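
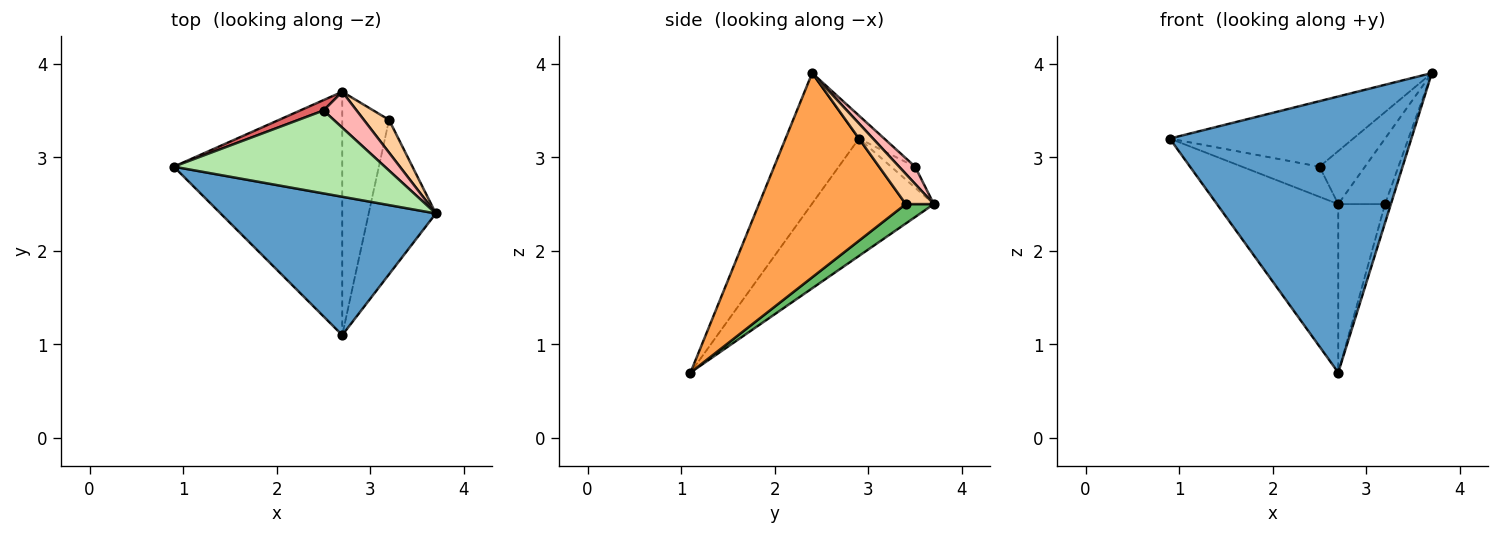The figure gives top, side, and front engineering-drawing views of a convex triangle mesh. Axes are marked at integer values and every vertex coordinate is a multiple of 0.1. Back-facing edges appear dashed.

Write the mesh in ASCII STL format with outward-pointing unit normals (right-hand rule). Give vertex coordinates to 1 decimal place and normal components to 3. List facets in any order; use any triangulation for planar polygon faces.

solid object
 facet normal -0.262 -0.863 0.432
  outer loop
   vertex 2.7 1.1 0.7
   vertex 3.7 2.4 3.9
   vertex 0.9 2.9 3.2
  endloop
 endfacet
 facet normal -0.497 0.494 -0.713
  outer loop
   vertex 2.7 3.7 2.5
   vertex 2.7 1.1 0.7
   vertex 0.9 2.9 3.2
  endloop
 endfacet
 facet normal 0.949 0.038 -0.312
  outer loop
   vertex 3.2 3.4 2.5
   vertex 3.7 2.4 3.9
   vertex 2.7 1.1 0.7
  endloop
 endfacet
 facet normal 0.473 0.788 0.394
  outer loop
   vertex 3.2 3.4 2.5
   vertex 2.7 3.7 2.5
   vertex 3.7 2.4 3.9
  endloop
 endfacet
 facet normal 0.323 0.539 -0.778
  outer loop
   vertex 3.2 3.4 2.5
   vertex 2.7 1.1 0.7
   vertex 2.7 3.7 2.5
  endloop
 endfacet
 facet normal -0.085 0.618 0.782
  outer loop
   vertex 2.5 3.5 2.9
   vertex 0.9 2.9 3.2
   vertex 3.7 2.4 3.9
  endloop
 endfacet
 facet normal -0.282 0.907 0.313
  outer loop
   vertex 2.5 3.5 2.9
   vertex 2.7 3.7 2.5
   vertex 0.9 2.9 3.2
  endloop
 endfacet
 facet normal 0.281 0.795 0.538
  outer loop
   vertex 2.5 3.5 2.9
   vertex 3.7 2.4 3.9
   vertex 2.7 3.7 2.5
  endloop
 endfacet
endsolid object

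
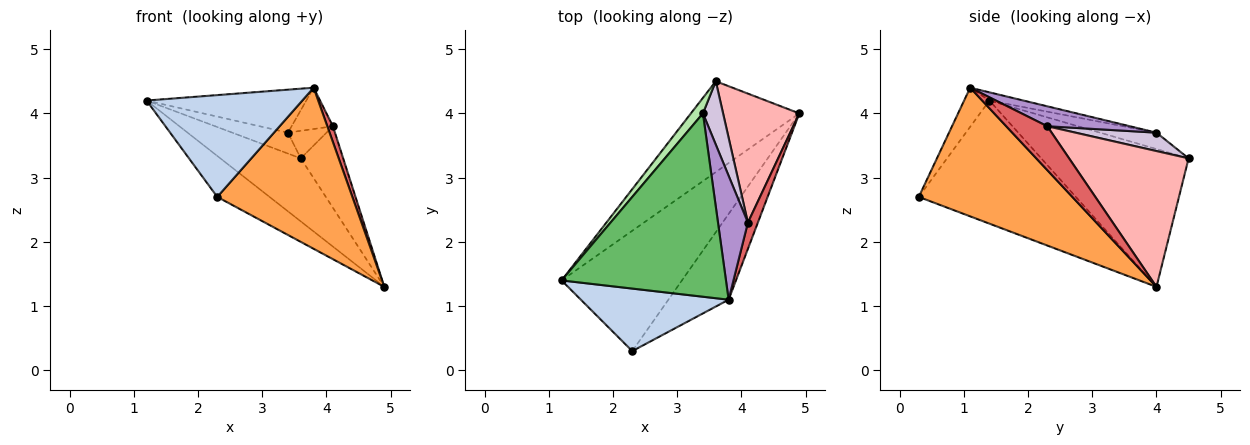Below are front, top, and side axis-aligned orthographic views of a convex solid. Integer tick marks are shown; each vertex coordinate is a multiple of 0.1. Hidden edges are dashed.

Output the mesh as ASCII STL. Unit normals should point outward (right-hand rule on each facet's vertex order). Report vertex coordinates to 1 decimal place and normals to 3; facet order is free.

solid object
 facet normal -0.696 0.232 -0.680
  outer loop
   vertex 2.3 0.3 2.7
   vertex 1.2 1.4 4.2
   vertex 4.9 4.0 1.3
  endloop
 endfacet
 facet normal -0.137 -0.844 0.518
  outer loop
   vertex 2.3 0.3 2.7
   vertex 3.8 1.1 4.4
   vertex 1.2 1.4 4.2
  endloop
 endfacet
 facet normal 0.708 -0.623 -0.332
  outer loop
   vertex 2.3 0.3 2.7
   vertex 4.9 4.0 1.3
   vertex 3.8 1.1 4.4
  endloop
 endfacet
 facet normal -0.722 0.394 -0.568
  outer loop
   vertex 3.6 4.5 3.3
   vertex 4.9 4.0 1.3
   vertex 1.2 1.4 4.2
  endloop
 endfacet
 facet normal -0.048 0.228 0.972
  outer loop
   vertex 3.4 4.0 3.7
   vertex 1.2 1.4 4.2
   vertex 3.8 1.1 4.4
  endloop
 endfacet
 facet normal -0.631 0.623 0.463
  outer loop
   vertex 3.4 4.0 3.7
   vertex 3.6 4.5 3.3
   vertex 1.2 1.4 4.2
  endloop
 endfacet
 facet normal 0.967 -0.132 0.220
  outer loop
   vertex 4.1 2.3 3.8
   vertex 3.8 1.1 4.4
   vertex 4.9 4.0 1.3
  endloop
 endfacet
 facet normal 0.833 0.296 0.468
  outer loop
   vertex 4.1 2.3 3.8
   vertex 4.9 4.0 1.3
   vertex 3.6 4.5 3.3
  endloop
 endfacet
 facet normal 0.535 0.267 0.802
  outer loop
   vertex 4.1 2.3 3.8
   vertex 3.4 4.0 3.7
   vertex 3.8 1.1 4.4
  endloop
 endfacet
 facet normal 0.642 0.306 0.703
  outer loop
   vertex 4.1 2.3 3.8
   vertex 3.6 4.5 3.3
   vertex 3.4 4.0 3.7
  endloop
 endfacet
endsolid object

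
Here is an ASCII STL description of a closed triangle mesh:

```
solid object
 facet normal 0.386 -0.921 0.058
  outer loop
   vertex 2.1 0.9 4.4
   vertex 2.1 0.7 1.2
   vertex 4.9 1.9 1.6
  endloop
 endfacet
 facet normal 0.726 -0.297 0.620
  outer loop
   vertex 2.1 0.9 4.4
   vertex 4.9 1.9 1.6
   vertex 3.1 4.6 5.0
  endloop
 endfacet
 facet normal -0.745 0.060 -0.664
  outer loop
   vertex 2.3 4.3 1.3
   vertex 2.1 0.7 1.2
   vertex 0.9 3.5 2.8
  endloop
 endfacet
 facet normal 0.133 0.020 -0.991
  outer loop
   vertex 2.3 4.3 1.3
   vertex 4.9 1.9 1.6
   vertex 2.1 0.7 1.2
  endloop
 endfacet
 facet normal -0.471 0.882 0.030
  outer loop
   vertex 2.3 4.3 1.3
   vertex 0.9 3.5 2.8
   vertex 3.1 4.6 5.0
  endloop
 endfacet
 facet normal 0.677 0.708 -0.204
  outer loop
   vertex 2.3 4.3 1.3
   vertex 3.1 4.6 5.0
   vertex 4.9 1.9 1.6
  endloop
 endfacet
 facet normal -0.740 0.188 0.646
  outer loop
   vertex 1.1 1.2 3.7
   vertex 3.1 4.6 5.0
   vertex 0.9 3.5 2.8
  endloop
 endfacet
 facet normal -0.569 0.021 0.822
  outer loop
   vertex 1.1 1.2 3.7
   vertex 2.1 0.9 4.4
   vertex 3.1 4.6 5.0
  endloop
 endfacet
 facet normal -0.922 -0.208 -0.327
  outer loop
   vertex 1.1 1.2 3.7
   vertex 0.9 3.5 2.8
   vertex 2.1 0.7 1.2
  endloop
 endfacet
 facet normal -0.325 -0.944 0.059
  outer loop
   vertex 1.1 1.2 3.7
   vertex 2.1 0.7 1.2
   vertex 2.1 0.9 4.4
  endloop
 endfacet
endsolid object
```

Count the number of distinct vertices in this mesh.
7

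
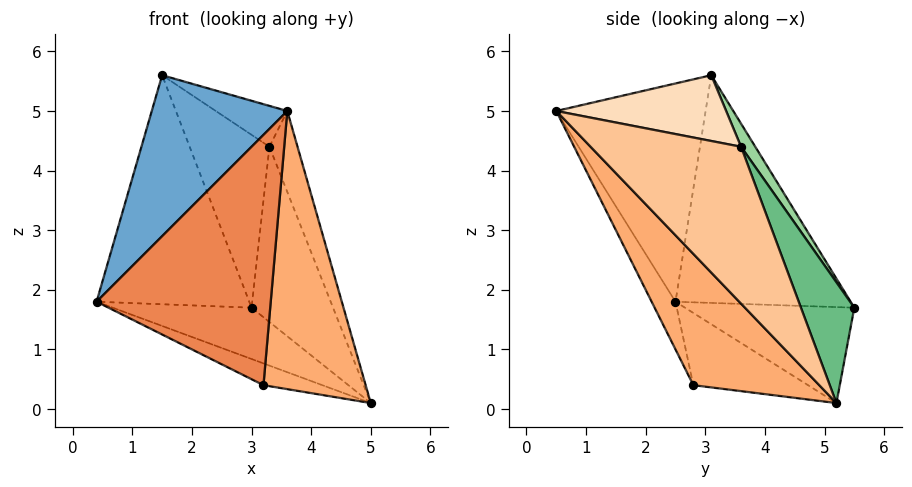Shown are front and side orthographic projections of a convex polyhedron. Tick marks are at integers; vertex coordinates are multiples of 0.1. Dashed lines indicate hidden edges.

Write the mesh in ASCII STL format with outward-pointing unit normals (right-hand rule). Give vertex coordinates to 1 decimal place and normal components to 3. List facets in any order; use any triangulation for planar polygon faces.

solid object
 facet normal -0.705 -0.640 0.305
  outer loop
   vertex 1.5 3.1 5.6
   vertex 0.4 2.5 1.8
   vertex 3.6 0.5 5.0
  endloop
 endfacet
 facet normal -0.524 0.430 -0.735
  outer loop
   vertex 3.0 5.5 1.7
   vertex 5.0 5.2 0.1
   vertex 0.4 2.5 1.8
  endloop
 endfacet
 facet normal -0.749 0.653 0.114
  outer loop
   vertex 3.0 5.5 1.7
   vertex 0.4 2.5 1.8
   vertex 1.5 3.1 5.6
  endloop
 endfacet
 facet normal -0.455 0.234 -0.859
  outer loop
   vertex 3.2 2.8 0.4
   vertex 0.4 2.5 1.8
   vertex 5.0 5.2 0.1
  endloop
 endfacet
 facet normal -0.122 -0.892 -0.435
  outer loop
   vertex 3.2 2.8 0.4
   vertex 3.6 0.5 5.0
   vertex 0.4 2.5 1.8
  endloop
 endfacet
 facet normal 0.725 -0.589 -0.357
  outer loop
   vertex 3.2 2.8 0.4
   vertex 5.0 5.2 0.1
   vertex 3.6 0.5 5.0
  endloop
 endfacet
 facet normal 0.894 0.167 0.416
  outer loop
   vertex 3.3 3.6 4.4
   vertex 3.6 0.5 5.0
   vertex 5.0 5.2 0.1
  endloop
 endfacet
 facet normal 0.501 0.211 0.839
  outer loop
   vertex 3.3 3.6 4.4
   vertex 1.5 3.1 5.6
   vertex 3.6 0.5 5.0
  endloop
 endfacet
 facet normal 0.484 0.740 0.467
  outer loop
   vertex 3.3 3.6 4.4
   vertex 5.0 5.2 0.1
   vertex 3.0 5.5 1.7
  endloop
 endfacet
 facet normal 0.145 0.817 0.559
  outer loop
   vertex 3.3 3.6 4.4
   vertex 3.0 5.5 1.7
   vertex 1.5 3.1 5.6
  endloop
 endfacet
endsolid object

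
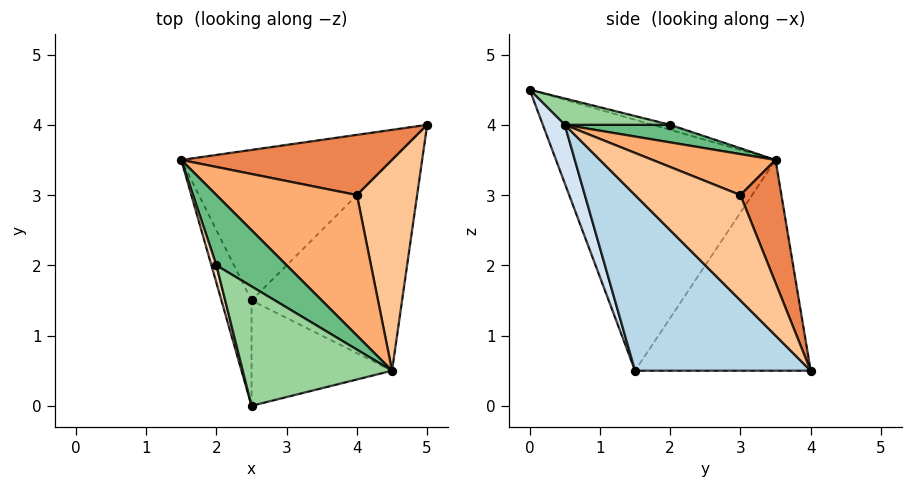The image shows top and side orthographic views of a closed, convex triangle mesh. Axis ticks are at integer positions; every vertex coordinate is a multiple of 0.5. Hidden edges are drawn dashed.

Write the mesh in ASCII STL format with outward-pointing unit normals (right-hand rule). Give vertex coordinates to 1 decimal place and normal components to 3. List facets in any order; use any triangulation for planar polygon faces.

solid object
 facet normal -0.577 0.577 -0.577
  outer loop
   vertex 2.5 1.5 0.5
   vertex 1.5 3.5 3.5
   vertex 5.0 4.0 0.5
  endloop
 endfacet
 facet normal -0.946 -0.303 -0.114
  outer loop
   vertex 2.5 1.5 0.5
   vertex 2.5 0.0 4.5
   vertex 1.5 3.5 3.5
  endloop
 endfacet
 facet normal 0.605 -0.605 -0.518
  outer loop
   vertex 4.5 0.5 4.0
   vertex 2.5 1.5 0.5
   vertex 5.0 4.0 0.5
  endloop
 endfacet
 facet normal 0.145 -0.926 -0.347
  outer loop
   vertex 4.5 0.5 4.0
   vertex 2.5 0.0 4.5
   vertex 2.5 1.5 0.5
  endloop
 endfacet
 facet normal 0.261 0.856 0.447
  outer loop
   vertex 4.0 3.0 3.0
   vertex 5.0 4.0 0.5
   vertex 1.5 3.5 3.5
  endloop
 endfacet
 facet normal 0.256 0.403 0.879
  outer loop
   vertex 4.0 3.0 3.0
   vertex 1.5 3.5 3.5
   vertex 4.5 0.5 4.0
  endloop
 endfacet
 facet normal 0.814 0.349 0.465
  outer loop
   vertex 4.0 3.0 3.0
   vertex 4.5 0.5 4.0
   vertex 5.0 4.0 0.5
  endloop
 endfacet
 facet normal -0.707 0.000 0.707
  outer loop
   vertex 2.0 2.0 4.0
   vertex 1.5 3.5 3.5
   vertex 2.5 0.0 4.5
  endloop
 endfacet
 facet normal 0.225 0.375 0.899
  outer loop
   vertex 2.0 2.0 4.0
   vertex 4.5 0.5 4.0
   vertex 1.5 3.5 3.5
  endloop
 endfacet
 facet normal 0.167 0.278 0.946
  outer loop
   vertex 2.0 2.0 4.0
   vertex 2.5 0.0 4.5
   vertex 4.5 0.5 4.0
  endloop
 endfacet
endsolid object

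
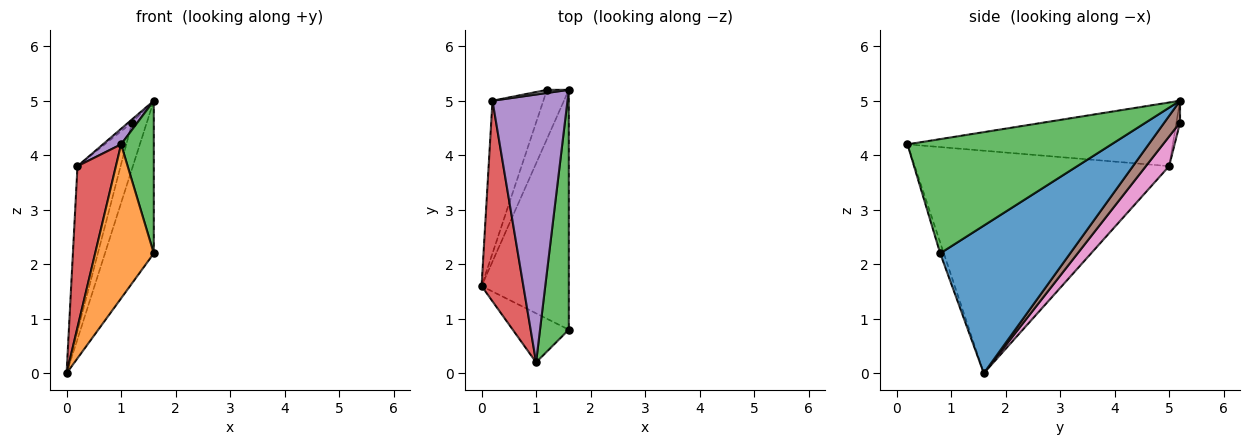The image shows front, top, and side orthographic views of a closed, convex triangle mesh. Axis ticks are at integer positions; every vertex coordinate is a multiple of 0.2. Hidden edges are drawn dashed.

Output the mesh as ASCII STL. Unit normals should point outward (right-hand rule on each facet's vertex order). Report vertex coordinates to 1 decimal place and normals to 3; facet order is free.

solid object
 facet normal 0.819 0.308 -0.484
  outer loop
   vertex 1.6 5.2 5.0
   vertex 1.6 0.8 2.2
   vertex 0.0 1.6 0.0
  endloop
 endfacet
 facet normal -0.059 -0.951 -0.303
  outer loop
   vertex 1.0 0.2 4.2
   vertex 0.0 1.6 0.0
   vertex 1.6 0.8 2.2
  endloop
 endfacet
 facet normal 0.958 -0.154 0.241
  outer loop
   vertex 1.0 0.2 4.2
   vertex 1.6 0.8 2.2
   vertex 1.6 5.2 5.0
  endloop
 endfacet
 facet normal -0.972 -0.147 0.183
  outer loop
   vertex 0.2 5.0 3.8
   vertex 0.0 1.6 0.0
   vertex 1.0 0.2 4.2
  endloop
 endfacet
 facet normal -0.646 -0.044 0.762
  outer loop
   vertex 0.2 5.0 3.8
   vertex 1.0 0.2 4.2
   vertex 1.6 5.2 5.0
  endloop
 endfacet
 facet normal 0.588 0.555 -0.588
  outer loop
   vertex 1.2 5.2 4.6
   vertex 1.6 5.2 5.0
   vertex 0.0 1.6 0.0
  endloop
 endfacet
 facet normal 0.368 0.683 -0.631
  outer loop
   vertex 1.2 5.2 4.6
   vertex 0.0 1.6 0.0
   vertex 0.2 5.0 3.8
  endloop
 endfacet
 facet normal -0.577 0.577 0.577
  outer loop
   vertex 1.2 5.2 4.6
   vertex 0.2 5.0 3.8
   vertex 1.6 5.2 5.0
  endloop
 endfacet
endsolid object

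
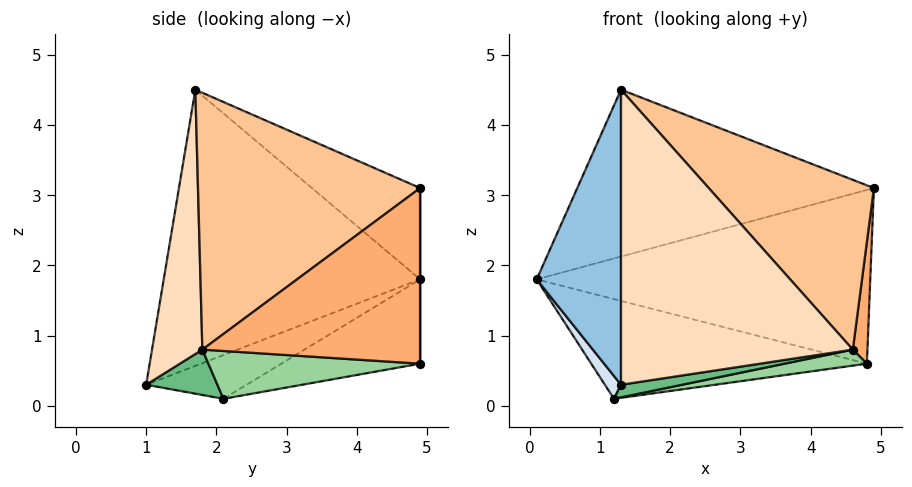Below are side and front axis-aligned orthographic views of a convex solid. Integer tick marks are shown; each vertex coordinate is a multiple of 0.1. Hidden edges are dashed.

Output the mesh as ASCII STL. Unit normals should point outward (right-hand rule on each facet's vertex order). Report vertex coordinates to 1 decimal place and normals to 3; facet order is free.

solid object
 facet normal -0.213 0.582 0.785
  outer loop
   vertex 1.3 1.7 4.5
   vertex 4.9 4.9 3.1
   vertex 0.1 4.9 1.8
  endloop
 endfacet
 facet normal -0.949 -0.312 0.052
  outer loop
   vertex 1.3 1.7 4.5
   vertex 0.1 4.9 1.8
   vertex 1.3 1.0 0.3
  endloop
 endfacet
 facet normal 0.000 1.000 0.000
  outer loop
   vertex 4.8 4.9 0.6
   vertex 0.1 4.9 1.8
   vertex 4.9 4.9 3.1
  endloop
 endfacet
 facet normal -0.924 -0.148 -0.353
  outer loop
   vertex 1.2 2.1 0.1
   vertex 1.3 1.0 0.3
   vertex 0.1 4.9 1.8
  endloop
 endfacet
 facet normal -0.222 0.441 -0.870
  outer loop
   vertex 1.2 2.1 0.1
   vertex 0.1 4.9 1.8
   vertex 4.8 4.9 0.6
  endloop
 endfacet
 facet normal 0.997 -0.067 -0.040
  outer loop
   vertex 4.6 1.8 0.8
   vertex 4.8 4.9 0.6
   vertex 4.9 4.9 3.1
  endloop
 endfacet
 facet normal 0.658 -0.489 0.573
  outer loop
   vertex 4.6 1.8 0.8
   vertex 4.9 4.9 3.1
   vertex 1.3 1.7 4.5
  endloop
 endfacet
 facet normal 0.209 -0.965 0.161
  outer loop
   vertex 4.6 1.8 0.8
   vertex 1.3 1.7 4.5
   vertex 1.3 1.0 0.3
  endloop
 endfacet
 facet normal 0.186 -0.159 -0.970
  outer loop
   vertex 4.6 1.8 0.8
   vertex 1.3 1.0 0.3
   vertex 1.2 2.1 0.1
  endloop
 endfacet
 facet normal 0.195 -0.076 -0.978
  outer loop
   vertex 4.6 1.8 0.8
   vertex 1.2 2.1 0.1
   vertex 4.8 4.9 0.6
  endloop
 endfacet
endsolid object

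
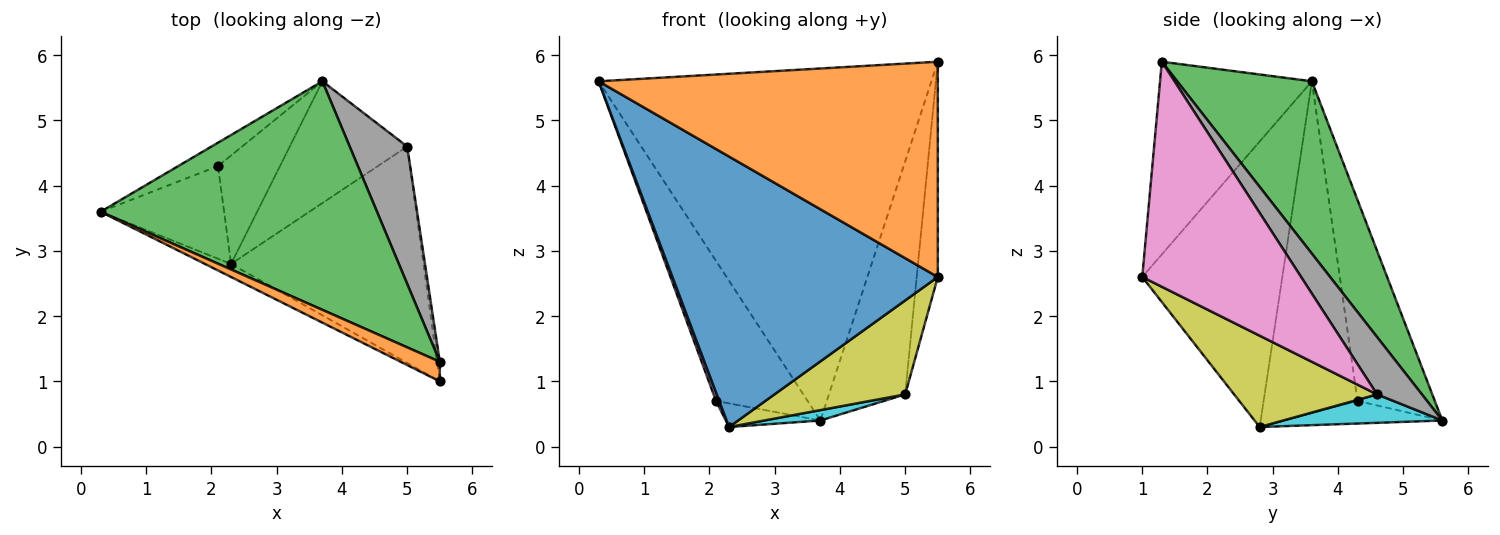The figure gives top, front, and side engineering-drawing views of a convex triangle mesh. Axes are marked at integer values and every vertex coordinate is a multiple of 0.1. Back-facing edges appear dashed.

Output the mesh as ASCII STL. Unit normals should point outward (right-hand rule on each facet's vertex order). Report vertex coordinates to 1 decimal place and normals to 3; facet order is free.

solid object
 facet normal -0.466 -0.884 -0.043
  outer loop
   vertex 2.3 2.8 0.3
   vertex 5.5 1.0 2.6
   vertex 0.3 3.6 5.6
  endloop
 endfacet
 facet normal -0.407 -0.910 0.083
  outer loop
   vertex 5.5 1.3 5.9
   vertex 0.3 3.6 5.6
   vertex 5.5 1.0 2.6
  endloop
 endfacet
 facet normal 0.322 0.794 0.516
  outer loop
   vertex 5.5 1.3 5.9
   vertex 3.7 5.6 0.4
   vertex 0.3 3.6 5.6
  endloop
 endfacet
 facet normal -0.640 0.758 -0.127
  outer loop
   vertex 2.1 4.3 0.7
   vertex 0.3 3.6 5.6
   vertex 3.7 5.6 0.4
  endloop
 endfacet
 facet normal -0.937 -0.032 -0.349
  outer loop
   vertex 2.1 4.3 0.7
   vertex 2.3 2.8 0.3
   vertex 0.3 3.6 5.6
  endloop
 endfacet
 facet normal -0.336 0.201 -0.920
  outer loop
   vertex 2.1 4.3 0.7
   vertex 3.7 5.6 0.4
   vertex 2.3 2.8 0.3
  endloop
 endfacet
 facet normal 0.991 0.132 -0.012
  outer loop
   vertex 5.0 4.6 0.8
   vertex 5.5 1.3 5.9
   vertex 5.5 1.0 2.6
  endloop
 endfacet
 facet normal 0.452 0.769 0.453
  outer loop
   vertex 5.0 4.6 0.8
   vertex 3.7 5.6 0.4
   vertex 5.5 1.3 5.9
  endloop
 endfacet
 facet normal 0.399 -0.365 -0.841
  outer loop
   vertex 5.0 4.6 0.8
   vertex 5.5 1.0 2.6
   vertex 2.3 2.8 0.3
  endloop
 endfacet
 facet normal 0.234 -0.083 -0.969
  outer loop
   vertex 5.0 4.6 0.8
   vertex 2.3 2.8 0.3
   vertex 3.7 5.6 0.4
  endloop
 endfacet
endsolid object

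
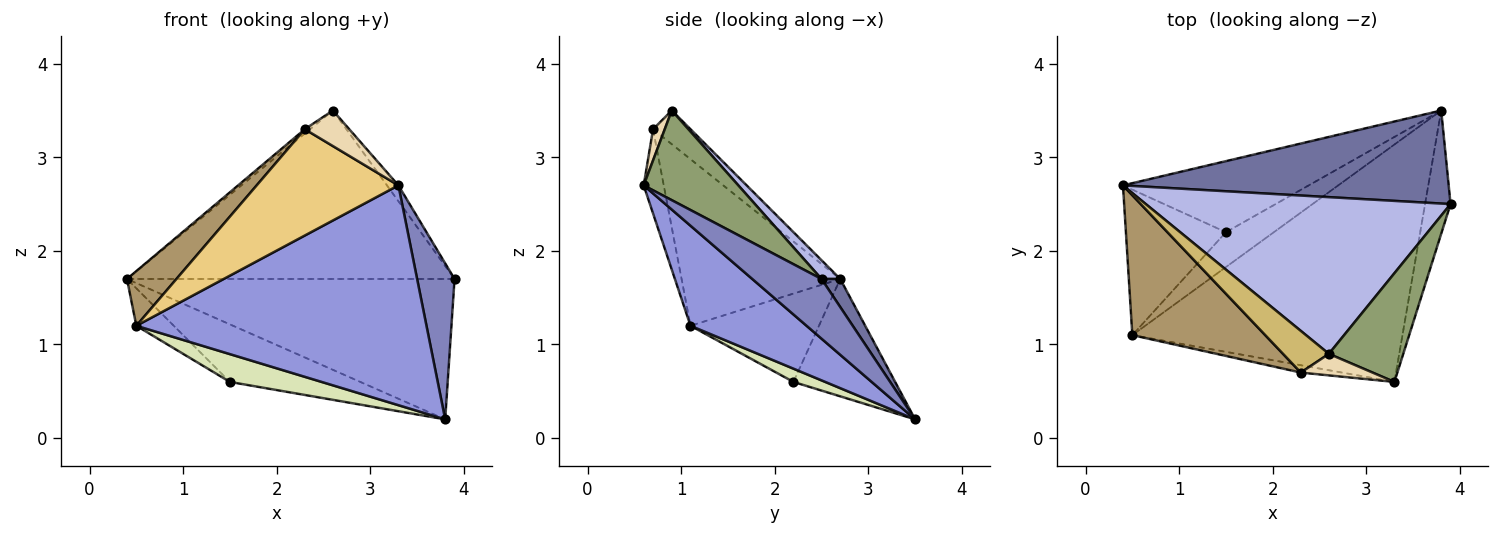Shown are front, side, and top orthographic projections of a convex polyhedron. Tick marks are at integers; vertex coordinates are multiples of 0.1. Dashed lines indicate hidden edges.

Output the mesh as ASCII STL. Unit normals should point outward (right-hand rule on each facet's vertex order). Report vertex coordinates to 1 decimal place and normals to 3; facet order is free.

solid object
 facet normal 0.048 0.833 0.552
  outer loop
   vertex 3.8 3.5 0.2
   vertex 0.4 2.7 1.7
   vertex 3.9 2.5 1.7
  endloop
 endfacet
 facet normal 0.824 -0.445 -0.352
  outer loop
   vertex 3.8 3.5 0.2
   vertex 3.9 2.5 1.7
   vertex 3.3 0.6 2.7
  endloop
 endfacet
 facet normal 0.262 -0.656 -0.708
  outer loop
   vertex 0.5 1.1 1.2
   vertex 3.8 3.5 0.2
   vertex 3.3 0.6 2.7
  endloop
 endfacet
 facet normal 0.042 0.732 0.680
  outer loop
   vertex 2.6 0.9 3.5
   vertex 3.9 2.5 1.7
   vertex 0.4 2.7 1.7
  endloop
 endfacet
 facet normal 0.766 0.093 0.636
  outer loop
   vertex 2.6 0.9 3.5
   vertex 3.3 0.6 2.7
   vertex 3.9 2.5 1.7
  endloop
 endfacet
 facet normal -0.441 0.565 -0.698
  outer loop
   vertex 1.5 2.2 0.6
   vertex 0.4 2.7 1.7
   vertex 3.8 3.5 0.2
  endloop
 endfacet
 facet normal -0.650 0.189 -0.736
  outer loop
   vertex 1.5 2.2 0.6
   vertex 0.5 1.1 1.2
   vertex 0.4 2.7 1.7
  endloop
 endfacet
 facet normal 0.211 -0.609 -0.764
  outer loop
   vertex 1.5 2.2 0.6
   vertex 3.8 3.5 0.2
   vertex 0.5 1.1 1.2
  endloop
 endfacet
 facet normal -0.759 -0.237 0.606
  outer loop
   vertex 2.3 0.7 3.3
   vertex 0.4 2.7 1.7
   vertex 0.5 1.1 1.2
  endloop
 endfacet
 facet normal -0.590 0.082 0.803
  outer loop
   vertex 2.3 0.7 3.3
   vertex 2.6 0.9 3.5
   vertex 0.4 2.7 1.7
  endloop
 endfacet
 facet normal -0.140 -0.988 -0.068
  outer loop
   vertex 2.3 0.7 3.3
   vertex 0.5 1.1 1.2
   vertex 3.3 0.6 2.7
  endloop
 endfacet
 facet normal 0.220 -0.835 0.505
  outer loop
   vertex 2.3 0.7 3.3
   vertex 3.3 0.6 2.7
   vertex 2.6 0.9 3.5
  endloop
 endfacet
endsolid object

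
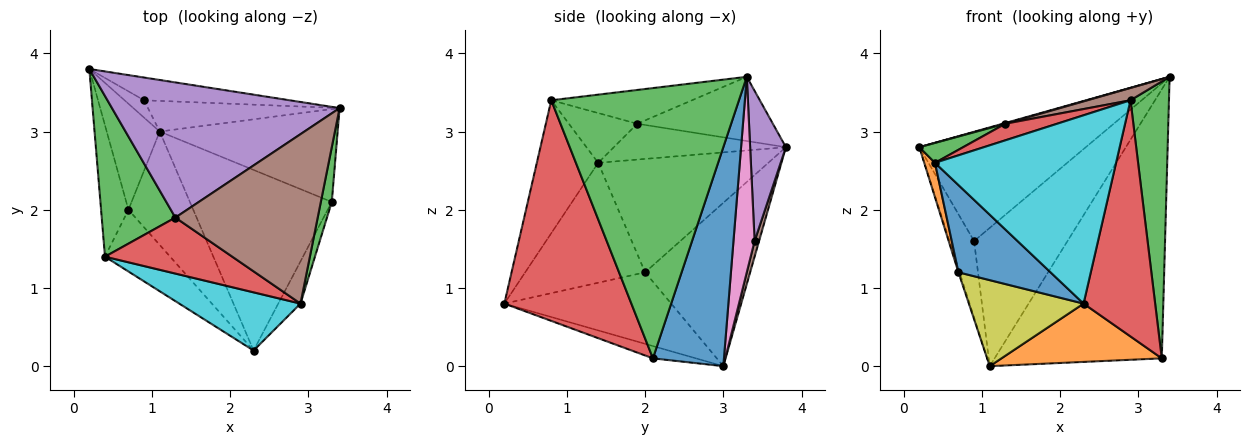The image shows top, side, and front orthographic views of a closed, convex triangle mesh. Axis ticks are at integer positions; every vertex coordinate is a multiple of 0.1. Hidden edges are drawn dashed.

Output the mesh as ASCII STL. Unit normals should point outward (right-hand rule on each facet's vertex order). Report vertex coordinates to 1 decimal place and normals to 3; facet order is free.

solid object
 facet normal 0.373 0.877 -0.303
  outer loop
   vertex 3.3 2.1 0.1
   vertex 1.1 3.0 0.0
   vertex 3.4 3.3 3.7
  endloop
 endfacet
 facet normal -0.082 -0.306 -0.948
  outer loop
   vertex 3.3 2.1 0.1
   vertex 2.3 0.2 0.8
   vertex 1.1 3.0 0.0
  endloop
 endfacet
 facet normal 0.979 -0.201 0.040
  outer loop
   vertex 2.9 0.8 3.4
   vertex 3.3 2.1 0.1
   vertex 3.4 3.3 3.7
  endloop
 endfacet
 facet normal 0.868 -0.489 -0.087
  outer loop
   vertex 2.9 0.8 3.4
   vertex 2.3 0.2 0.8
   vertex 3.3 2.1 0.1
  endloop
 endfacet
 facet normal 0.206 0.958 -0.199
  outer loop
   vertex 0.9 3.4 1.6
   vertex 0.2 3.8 2.8
   vertex 3.4 3.3 3.7
  endloop
 endfacet
 facet normal 0.175 0.960 -0.218
  outer loop
   vertex 0.9 3.4 1.6
   vertex 1.1 3.0 0.0
   vertex 0.2 3.8 2.8
  endloop
 endfacet
 facet normal 0.216 0.953 -0.211
  outer loop
   vertex 0.9 3.4 1.6
   vertex 3.4 3.3 3.7
   vertex 1.1 3.0 0.0
  endloop
 endfacet
 facet normal -0.951 0.010 -0.309
  outer loop
   vertex 0.7 2.0 1.2
   vertex 0.2 3.8 2.8
   vertex 1.1 3.0 0.0
  endloop
 endfacet
 facet normal -0.660 -0.454 -0.598
  outer loop
   vertex 0.7 2.0 1.2
   vertex 1.1 3.0 0.0
   vertex 2.3 0.2 0.8
  endloop
 endfacet
 facet normal -0.308 -0.909 0.281
  outer loop
   vertex 0.4 1.4 2.6
   vertex 2.3 0.2 0.8
   vertex 2.9 0.8 3.4
  endloop
 endfacet
 facet normal -0.728 -0.559 -0.396
  outer loop
   vertex 0.4 1.4 2.6
   vertex 0.7 2.0 1.2
   vertex 2.3 0.2 0.8
  endloop
 endfacet
 facet normal -0.970 -0.061 -0.234
  outer loop
   vertex 0.4 1.4 2.6
   vertex 0.2 3.8 2.8
   vertex 0.7 2.0 1.2
  endloop
 endfacet
 facet normal -0.435 -0.111 0.894
  outer loop
   vertex 1.3 1.9 3.1
   vertex 0.2 3.8 2.8
   vertex 0.4 1.4 2.6
  endloop
 endfacet
 facet normal -0.351 -0.266 0.898
  outer loop
   vertex 1.3 1.9 3.1
   vertex 0.4 1.4 2.6
   vertex 2.9 0.8 3.4
  endloop
 endfacet
 facet normal -0.271 -0.005 0.962
  outer loop
   vertex 1.3 1.9 3.1
   vertex 3.4 3.3 3.7
   vertex 0.2 3.8 2.8
  endloop
 endfacet
 facet normal -0.230 -0.070 0.971
  outer loop
   vertex 1.3 1.9 3.1
   vertex 2.9 0.8 3.4
   vertex 3.4 3.3 3.7
  endloop
 endfacet
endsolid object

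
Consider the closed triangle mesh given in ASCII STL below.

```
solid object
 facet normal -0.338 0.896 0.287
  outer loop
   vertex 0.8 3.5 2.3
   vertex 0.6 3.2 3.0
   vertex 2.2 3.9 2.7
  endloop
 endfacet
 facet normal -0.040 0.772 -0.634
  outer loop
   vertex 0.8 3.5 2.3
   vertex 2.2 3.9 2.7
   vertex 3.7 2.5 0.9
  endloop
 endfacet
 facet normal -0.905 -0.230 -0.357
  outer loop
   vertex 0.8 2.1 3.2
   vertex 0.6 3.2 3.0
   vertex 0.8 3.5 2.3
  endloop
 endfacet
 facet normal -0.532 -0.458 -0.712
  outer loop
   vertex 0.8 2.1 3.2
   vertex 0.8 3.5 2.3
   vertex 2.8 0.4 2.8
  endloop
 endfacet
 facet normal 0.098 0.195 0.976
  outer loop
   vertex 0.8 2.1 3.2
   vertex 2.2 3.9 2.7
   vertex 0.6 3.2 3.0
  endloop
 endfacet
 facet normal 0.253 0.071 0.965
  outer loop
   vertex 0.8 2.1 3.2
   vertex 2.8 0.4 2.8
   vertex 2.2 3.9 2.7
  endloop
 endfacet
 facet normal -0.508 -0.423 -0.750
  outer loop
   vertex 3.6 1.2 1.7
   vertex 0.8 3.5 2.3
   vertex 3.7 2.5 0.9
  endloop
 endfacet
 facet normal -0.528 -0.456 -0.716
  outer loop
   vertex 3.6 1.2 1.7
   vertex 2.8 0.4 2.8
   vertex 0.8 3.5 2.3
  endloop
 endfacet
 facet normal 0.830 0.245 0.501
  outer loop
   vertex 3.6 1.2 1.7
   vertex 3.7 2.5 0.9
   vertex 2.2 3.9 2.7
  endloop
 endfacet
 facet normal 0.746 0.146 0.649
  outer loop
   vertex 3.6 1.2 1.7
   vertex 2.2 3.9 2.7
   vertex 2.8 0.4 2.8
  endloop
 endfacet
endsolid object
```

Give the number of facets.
10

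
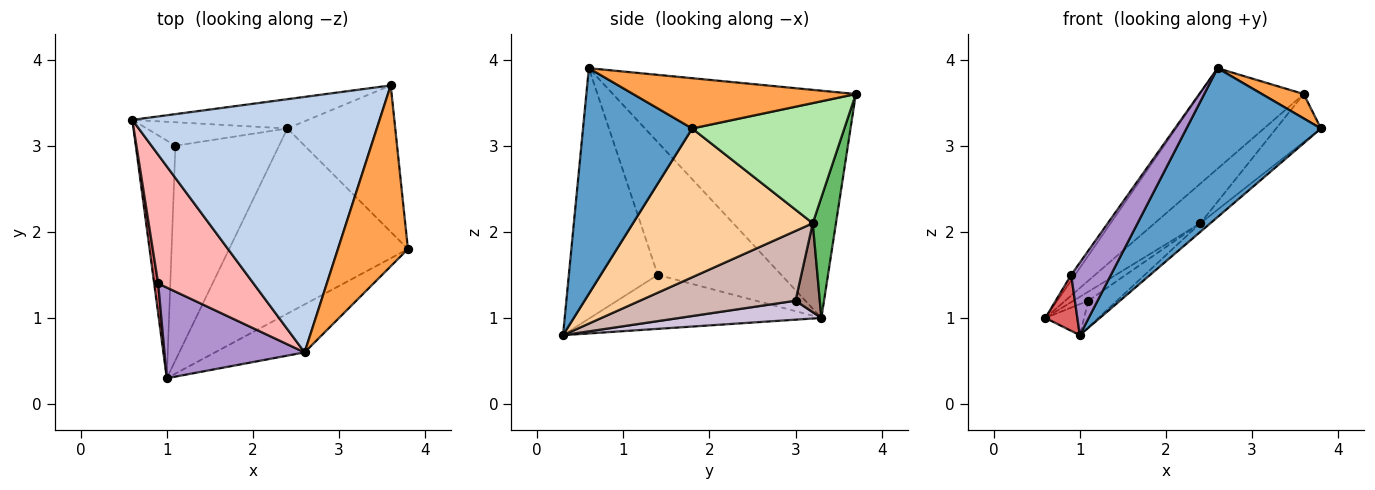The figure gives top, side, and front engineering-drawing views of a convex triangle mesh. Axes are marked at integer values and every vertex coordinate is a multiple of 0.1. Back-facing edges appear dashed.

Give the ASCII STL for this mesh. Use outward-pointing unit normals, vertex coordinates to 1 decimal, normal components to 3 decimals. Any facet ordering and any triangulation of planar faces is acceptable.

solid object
 facet normal 0.611 -0.753 -0.243
  outer loop
   vertex 2.6 0.6 3.9
   vertex 1.0 0.3 0.8
   vertex 3.8 1.8 3.2
  endloop
 endfacet
 facet normal -0.650 0.278 0.707
  outer loop
   vertex 3.6 3.7 3.6
   vertex 0.6 3.3 1.0
   vertex 2.6 0.6 3.9
  endloop
 endfacet
 facet normal 0.580 -0.109 0.807
  outer loop
   vertex 3.6 3.7 3.6
   vertex 2.6 0.6 3.9
   vertex 3.8 1.8 3.2
  endloop
 endfacet
 facet normal 0.639 0.036 -0.768
  outer loop
   vertex 2.4 3.2 2.1
   vertex 3.8 1.8 3.2
   vertex 1.0 0.3 0.8
  endloop
 endfacet
 facet normal 0.378 0.745 -0.550
  outer loop
   vertex 2.4 3.2 2.1
   vertex 0.6 3.3 1.0
   vertex 3.6 3.7 3.6
  endloop
 endfacet
 facet normal 0.727 0.214 -0.653
  outer loop
   vertex 2.4 3.2 2.1
   vertex 3.6 3.7 3.6
   vertex 3.8 1.8 3.2
  endloop
 endfacet
 facet normal -0.988 -0.137 0.074
  outer loop
   vertex 0.9 1.4 1.5
   vertex 0.6 3.3 1.0
   vertex 1.0 0.3 0.8
  endloop
 endfacet
 facet normal -0.812 0.025 0.583
  outer loop
   vertex 0.9 1.4 1.5
   vertex 2.6 0.6 3.9
   vertex 0.6 3.3 1.0
  endloop
 endfacet
 facet normal -0.813 -0.363 0.455
  outer loop
   vertex 0.9 1.4 1.5
   vertex 1.0 0.3 0.8
   vertex 2.6 0.6 3.9
  endloop
 endfacet
 facet normal 0.428 0.117 -0.896
  outer loop
   vertex 1.1 3.0 1.2
   vertex 1.0 0.3 0.8
   vertex 0.6 3.3 1.0
  endloop
 endfacet
 facet normal 0.508 0.311 -0.803
  outer loop
   vertex 1.1 3.0 1.2
   vertex 0.6 3.3 1.0
   vertex 2.4 3.2 2.1
  endloop
 endfacet
 facet normal 0.556 0.102 -0.825
  outer loop
   vertex 1.1 3.0 1.2
   vertex 2.4 3.2 2.1
   vertex 1.0 0.3 0.8
  endloop
 endfacet
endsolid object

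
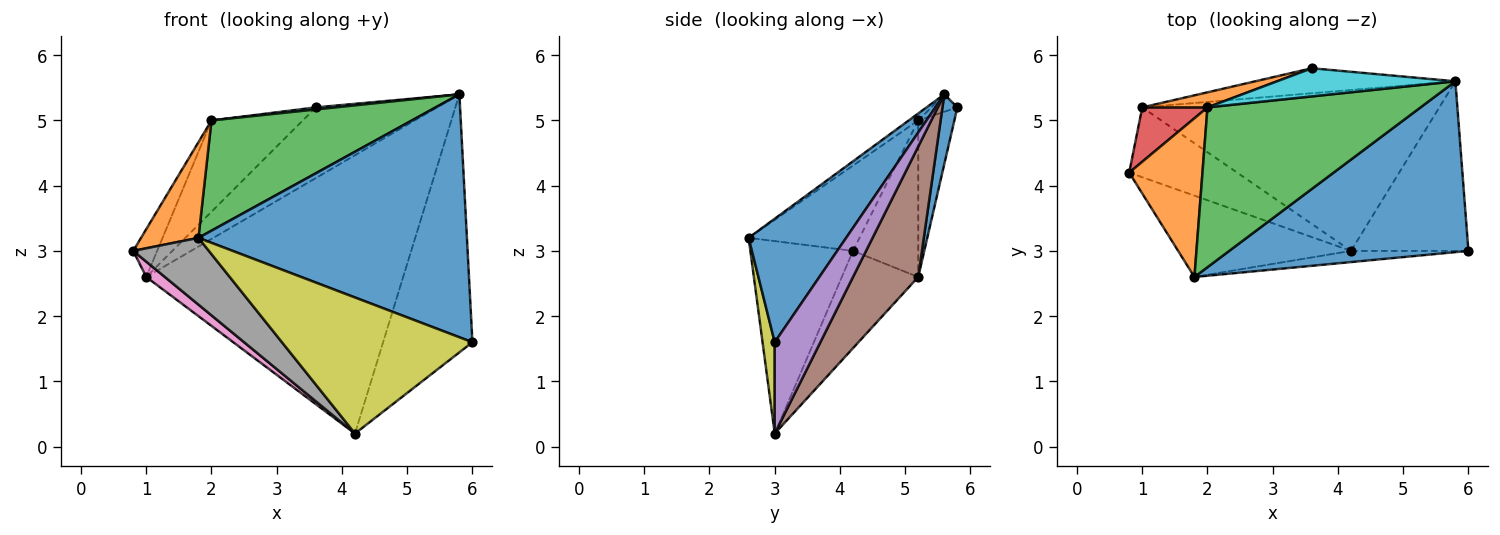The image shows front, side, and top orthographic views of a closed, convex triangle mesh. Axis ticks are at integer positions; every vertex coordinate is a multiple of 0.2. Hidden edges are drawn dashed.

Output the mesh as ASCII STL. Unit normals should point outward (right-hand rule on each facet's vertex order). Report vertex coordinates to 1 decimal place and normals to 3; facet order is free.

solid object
 facet normal 0.285 -0.784 0.551
  outer loop
   vertex 1.8 2.6 3.2
   vertex 6.0 3.0 1.6
   vertex 5.8 5.6 5.4
  endloop
 endfacet
 facet normal -0.706 -0.366 0.606
  outer loop
   vertex 2.0 5.2 5.0
   vertex 0.8 4.2 3.0
   vertex 1.8 2.6 3.2
  endloop
 endfacet
 facet normal -0.027 -0.568 0.823
  outer loop
   vertex 2.0 5.2 5.0
   vertex 1.8 2.6 3.2
   vertex 5.8 5.6 5.4
  endloop
 endfacet
 facet normal -0.874 0.321 0.364
  outer loop
   vertex 1.0 5.2 2.6
   vertex 0.8 4.2 3.0
   vertex 2.0 5.2 5.0
  endloop
 endfacet
 facet normal 0.393 0.768 -0.505
  outer loop
   vertex 4.2 3.0 0.2
   vertex 5.8 5.6 5.4
   vertex 6.0 3.0 1.6
  endloop
 endfacet
 facet normal 0.215 0.846 -0.489
  outer loop
   vertex 4.2 3.0 0.2
   vertex 1.0 5.2 2.6
   vertex 5.8 5.6 5.4
  endloop
 endfacet
 facet normal -0.661 -0.161 -0.733
  outer loop
   vertex 4.2 3.0 0.2
   vertex 0.8 4.2 3.0
   vertex 1.0 5.2 2.6
  endloop
 endfacet
 facet normal -0.652 -0.481 -0.586
  outer loop
   vertex 4.2 3.0 0.2
   vertex 1.8 2.6 3.2
   vertex 0.8 4.2 3.0
  endloop
 endfacet
 facet normal 0.064 -0.995 -0.082
  outer loop
   vertex 4.2 3.0 0.2
   vertex 6.0 3.0 1.6
   vertex 1.8 2.6 3.2
  endloop
 endfacet
 facet normal -0.097 -0.073 0.993
  outer loop
   vertex 3.6 5.8 5.2
   vertex 2.0 5.2 5.0
   vertex 5.8 5.6 5.4
  endloop
 endfacet
 facet normal 0.115 0.936 -0.331
  outer loop
   vertex 3.6 5.8 5.2
   vertex 5.8 5.6 5.4
   vertex 1.0 5.2 2.6
  endloop
 endfacet
 facet normal -0.364 0.919 0.152
  outer loop
   vertex 3.6 5.8 5.2
   vertex 1.0 5.2 2.6
   vertex 2.0 5.2 5.0
  endloop
 endfacet
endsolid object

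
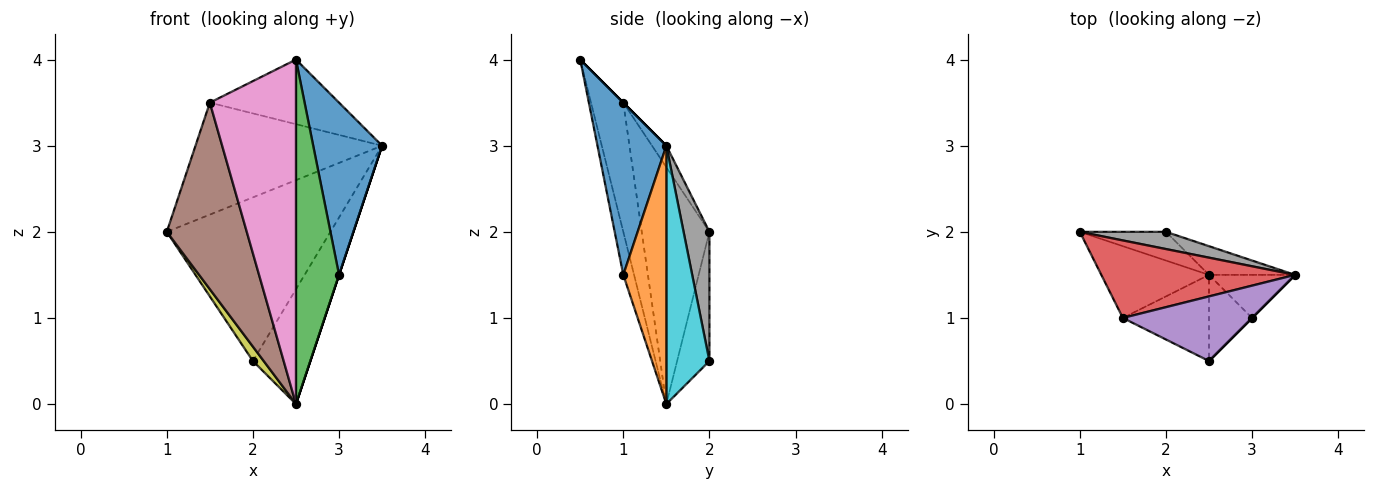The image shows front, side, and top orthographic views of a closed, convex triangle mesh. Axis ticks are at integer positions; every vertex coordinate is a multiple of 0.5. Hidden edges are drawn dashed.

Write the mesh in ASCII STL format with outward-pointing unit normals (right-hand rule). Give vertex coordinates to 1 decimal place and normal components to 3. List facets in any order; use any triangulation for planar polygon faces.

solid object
 facet normal 0.707 -0.707 0.000
  outer loop
   vertex 3.0 1.0 1.5
   vertex 3.5 1.5 3.0
   vertex 2.5 0.5 4.0
  endloop
 endfacet
 facet normal 0.949 0.000 -0.316
  outer loop
   vertex 3.0 1.0 1.5
   vertex 2.5 1.5 0.0
   vertex 3.5 1.5 3.0
  endloop
 endfacet
 facet normal -0.236 -0.943 -0.236
  outer loop
   vertex 3.0 1.0 1.5
   vertex 2.5 0.5 4.0
   vertex 2.5 1.5 0.0
  endloop
 endfacet
 facet normal -0.063 0.821 0.568
  outer loop
   vertex 1.5 1.0 3.5
   vertex 3.5 1.5 3.0
   vertex 1.0 2.0 2.0
  endloop
 endfacet
 facet normal 0.000 0.707 0.707
  outer loop
   vertex 1.5 1.0 3.5
   vertex 2.5 0.5 4.0
   vertex 3.5 1.5 3.0
  endloop
 endfacet
 facet normal -0.620 -0.732 -0.282
  outer loop
   vertex 1.5 1.0 3.5
   vertex 1.0 2.0 2.0
   vertex 2.5 1.5 0.0
  endloop
 endfacet
 facet normal -0.342 -0.912 -0.228
  outer loop
   vertex 1.5 1.0 3.5
   vertex 2.5 1.5 0.0
   vertex 2.5 0.5 4.0
  endloop
 endfacet
 facet normal 0.155 0.982 0.103
  outer loop
   vertex 2.0 2.0 0.5
   vertex 1.0 2.0 2.0
   vertex 3.5 1.5 3.0
  endloop
 endfacet
 facet normal -0.802 -0.267 -0.535
  outer loop
   vertex 2.0 2.0 0.5
   vertex 2.5 1.5 0.0
   vertex 1.0 2.0 2.0
  endloop
 endfacet
 facet normal 0.588 0.784 -0.196
  outer loop
   vertex 2.0 2.0 0.5
   vertex 3.5 1.5 3.0
   vertex 2.5 1.5 0.0
  endloop
 endfacet
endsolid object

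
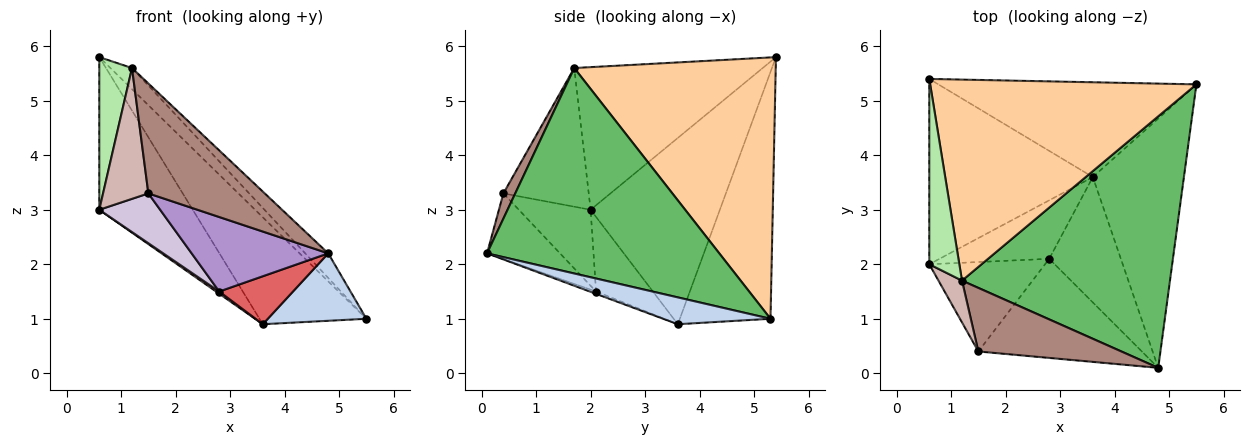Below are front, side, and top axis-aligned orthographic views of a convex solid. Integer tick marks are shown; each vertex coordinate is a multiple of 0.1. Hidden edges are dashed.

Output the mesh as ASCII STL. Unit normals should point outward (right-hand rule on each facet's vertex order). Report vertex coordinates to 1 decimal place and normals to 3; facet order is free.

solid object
 facet normal -0.536 0.632 -0.560
  outer loop
   vertex 3.6 3.6 0.9
   vertex 0.6 5.4 5.8
   vertex 5.5 5.3 1.0
  endloop
 endfacet
 facet normal 0.274 -0.251 -0.929
  outer loop
   vertex 3.6 3.6 0.9
   vertex 5.5 5.3 1.0
   vertex 4.8 0.1 2.2
  endloop
 endfacet
 facet normal -0.660 0.477 -0.580
  outer loop
   vertex 0.6 2.0 3.0
   vertex 0.6 5.4 5.8
   vertex 3.6 3.6 0.9
  endloop
 endfacet
 facet normal 0.699 0.075 0.712
  outer loop
   vertex 1.2 1.7 5.6
   vertex 5.5 5.3 1.0
   vertex 0.6 5.4 5.8
  endloop
 endfacet
 facet normal 0.701 0.069 0.710
  outer loop
   vertex 1.2 1.7 5.6
   vertex 4.8 0.1 2.2
   vertex 5.5 5.3 1.0
  endloop
 endfacet
 facet normal -0.965 -0.167 0.203
  outer loop
   vertex 1.2 1.7 5.6
   vertex 0.6 5.4 5.8
   vertex 0.6 2.0 3.0
  endloop
 endfacet
 facet normal -0.030 -0.357 -0.934
  outer loop
   vertex 2.8 2.1 1.5
   vertex 3.6 3.6 0.9
   vertex 4.8 0.1 2.2
  endloop
 endfacet
 facet normal -0.562 -0.031 -0.826
  outer loop
   vertex 2.8 2.1 1.5
   vertex 0.6 2.0 3.0
   vertex 3.6 3.6 0.9
  endloop
 endfacet
 facet normal -0.306 -0.572 -0.761
  outer loop
   vertex 1.5 0.4 3.3
   vertex 2.8 2.1 1.5
   vertex 4.8 0.1 2.2
  endloop
 endfacet
 facet normal -0.498 -0.422 -0.758
  outer loop
   vertex 1.5 0.4 3.3
   vertex 0.6 2.0 3.0
   vertex 2.8 2.1 1.5
  endloop
 endfacet
 facet normal 0.088 -0.862 0.499
  outer loop
   vertex 1.5 0.4 3.3
   vertex 4.8 0.1 2.2
   vertex 1.2 1.7 5.6
  endloop
 endfacet
 facet normal -0.874 -0.464 0.148
  outer loop
   vertex 1.5 0.4 3.3
   vertex 1.2 1.7 5.6
   vertex 0.6 2.0 3.0
  endloop
 endfacet
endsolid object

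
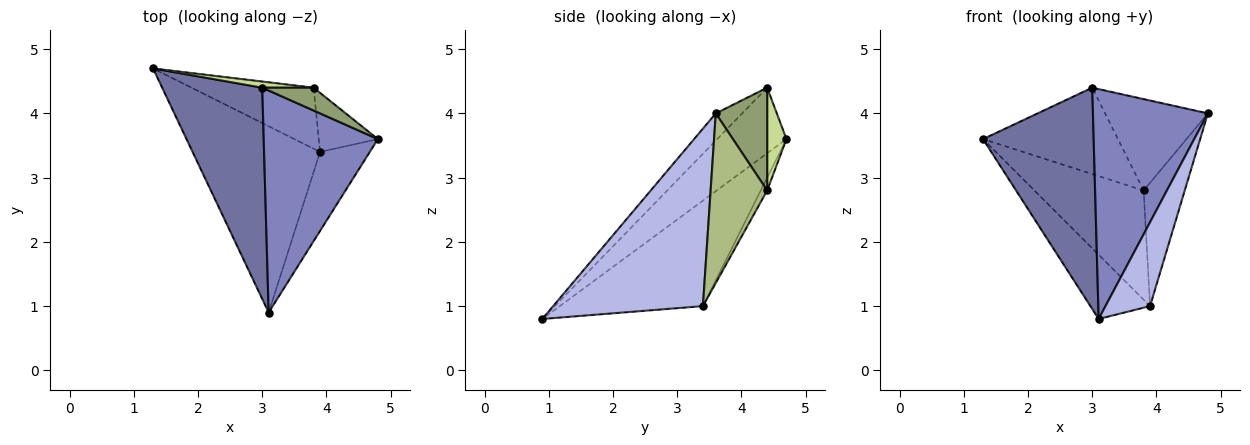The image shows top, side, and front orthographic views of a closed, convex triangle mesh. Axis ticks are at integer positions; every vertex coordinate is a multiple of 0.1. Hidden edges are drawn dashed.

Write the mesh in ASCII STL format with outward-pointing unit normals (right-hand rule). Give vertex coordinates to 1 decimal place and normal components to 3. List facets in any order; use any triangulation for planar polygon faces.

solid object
 facet normal -0.412 -0.659 0.629
  outer loop
   vertex 3.0 4.4 4.4
   vertex 1.3 4.7 3.6
   vertex 3.1 0.9 0.8
  endloop
 endfacet
 facet normal -0.163 -0.710 0.685
  outer loop
   vertex 3.0 4.4 4.4
   vertex 3.1 0.9 0.8
   vertex 4.8 3.6 4.0
  endloop
 endfacet
 facet normal -0.616 0.257 -0.745
  outer loop
   vertex 3.9 3.4 1.0
   vertex 3.1 0.9 0.8
   vertex 1.3 4.7 3.6
  endloop
 endfacet
 facet normal 0.926 -0.275 -0.259
  outer loop
   vertex 3.9 3.4 1.0
   vertex 4.8 3.6 4.0
   vertex 3.1 0.9 0.8
  endloop
 endfacet
 facet normal 0.436 0.873 0.218
  outer loop
   vertex 3.8 4.4 2.8
   vertex 3.0 4.4 4.4
   vertex 4.8 3.6 4.0
  endloop
 endfacet
 facet normal 0.778 0.566 -0.271
  outer loop
   vertex 3.8 4.4 2.8
   vertex 4.8 3.6 4.0
   vertex 3.9 3.4 1.0
  endloop
 endfacet
 facet normal 0.141 0.987 0.071
  outer loop
   vertex 3.8 4.4 2.8
   vertex 1.3 4.7 3.6
   vertex 3.0 4.4 4.4
  endloop
 endfacet
 facet normal -0.051 0.872 -0.487
  outer loop
   vertex 3.8 4.4 2.8
   vertex 3.9 3.4 1.0
   vertex 1.3 4.7 3.6
  endloop
 endfacet
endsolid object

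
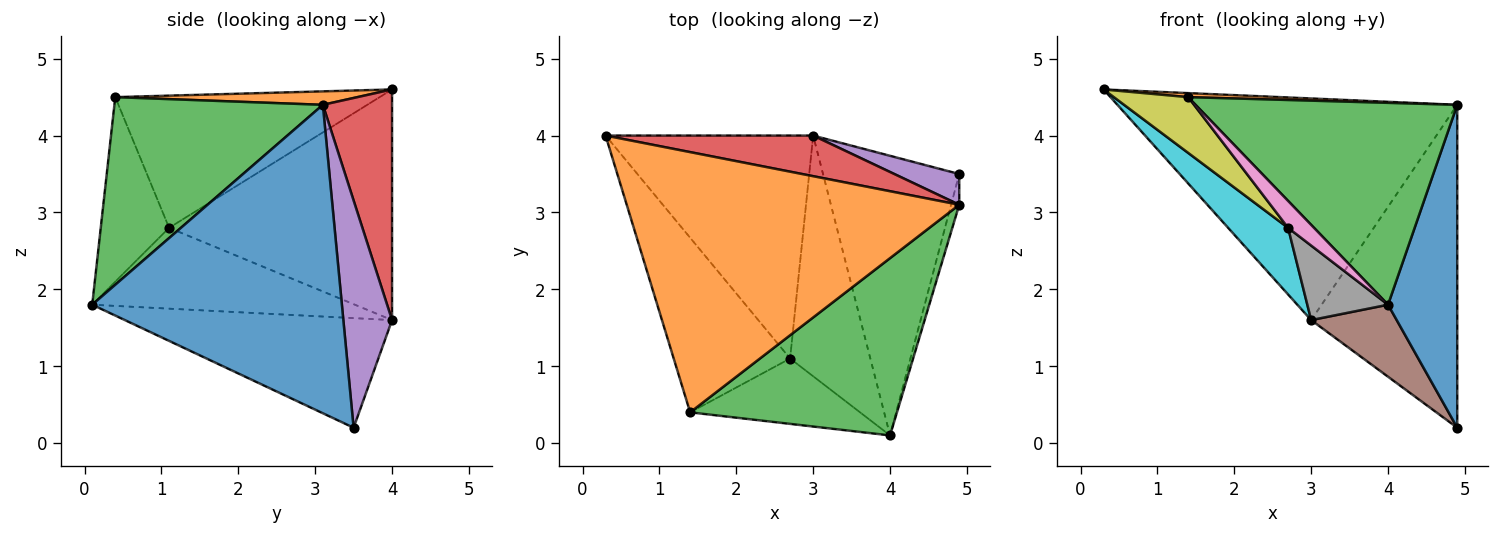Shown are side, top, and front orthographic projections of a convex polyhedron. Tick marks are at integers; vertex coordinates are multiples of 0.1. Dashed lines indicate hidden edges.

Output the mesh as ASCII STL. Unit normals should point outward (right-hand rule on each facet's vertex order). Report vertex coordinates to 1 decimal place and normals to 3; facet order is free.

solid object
 facet normal 0.963 -0.267 -0.025
  outer loop
   vertex 4.9 3.5 0.2
   vertex 4.9 3.1 4.4
   vertex 4.0 0.1 1.8
  endloop
 endfacet
 facet normal 0.040 -0.015 0.999
  outer loop
   vertex 1.4 0.4 4.5
   vertex 4.9 3.1 4.4
   vertex 0.3 4.0 4.6
  endloop
 endfacet
 facet normal 0.514 -0.645 0.566
  outer loop
   vertex 1.4 0.4 4.5
   vertex 4.0 0.1 1.8
   vertex 4.9 3.1 4.4
  endloop
 endfacet
 facet normal 0.196 0.964 0.177
  outer loop
   vertex 3.0 4.0 1.6
   vertex 0.3 4.0 4.6
   vertex 4.9 3.1 4.4
  endloop
 endfacet
 facet normal 0.315 0.945 0.090
  outer loop
   vertex 3.0 4.0 1.6
   vertex 4.9 3.1 4.4
   vertex 4.9 3.5 0.2
  endloop
 endfacet
 facet normal -0.615 -0.197 -0.764
  outer loop
   vertex 3.0 4.0 1.6
   vertex 4.9 3.5 0.2
   vertex 4.0 0.1 1.8
  endloop
 endfacet
 facet normal -0.709 -0.269 -0.652
  outer loop
   vertex 2.7 1.1 2.8
   vertex 4.0 0.1 1.8
   vertex 1.4 0.4 4.5
  endloop
 endfacet
 facet normal -0.693 -0.213 -0.688
  outer loop
   vertex 2.7 1.1 2.8
   vertex 3.0 4.0 1.6
   vertex 4.0 0.1 1.8
  endloop
 endfacet
 facet normal -0.734 -0.206 -0.647
  outer loop
   vertex 2.7 1.1 2.8
   vertex 1.4 0.4 4.5
   vertex 0.3 4.0 4.6
  endloop
 endfacet
 facet normal -0.729 -0.196 -0.656
  outer loop
   vertex 2.7 1.1 2.8
   vertex 0.3 4.0 4.6
   vertex 3.0 4.0 1.6
  endloop
 endfacet
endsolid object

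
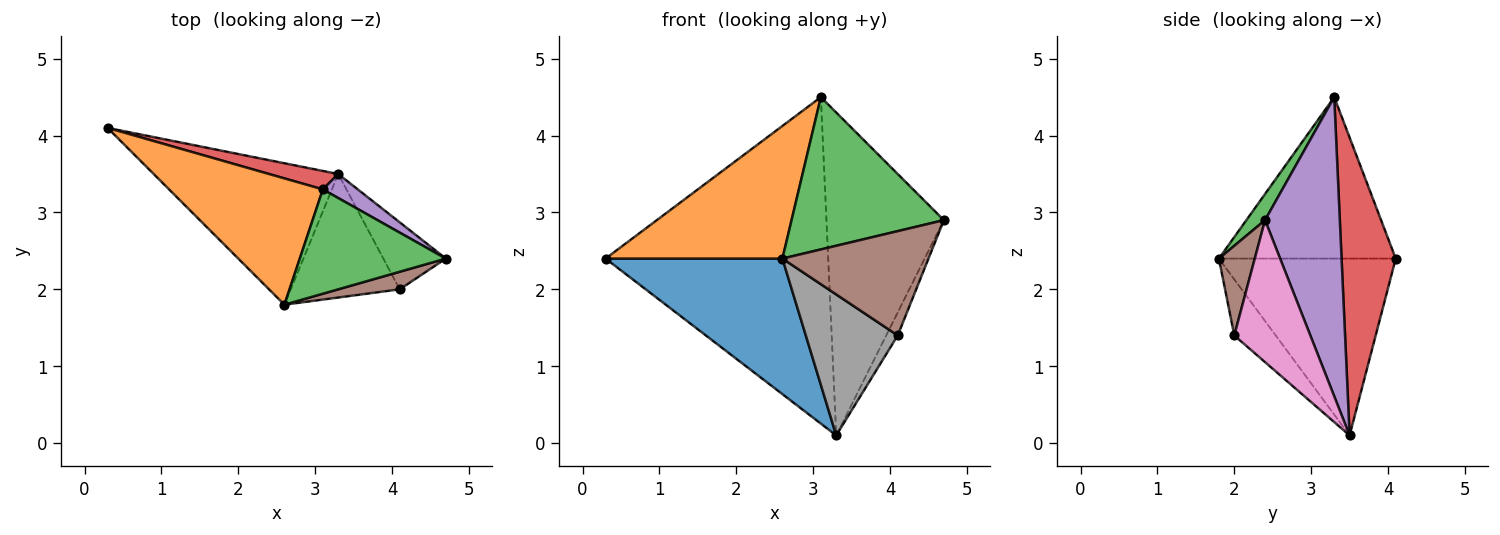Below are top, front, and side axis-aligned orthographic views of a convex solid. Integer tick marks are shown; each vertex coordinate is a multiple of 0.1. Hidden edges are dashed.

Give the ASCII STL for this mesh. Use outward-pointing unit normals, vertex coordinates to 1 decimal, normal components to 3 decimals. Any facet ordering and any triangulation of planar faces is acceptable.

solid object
 facet normal -0.569 -0.569 -0.594
  outer loop
   vertex 3.3 3.5 0.1
   vertex 2.6 1.8 2.4
   vertex 0.3 4.1 2.4
  endloop
 endfacet
 facet normal -0.587 -0.587 0.559
  outer loop
   vertex 3.1 3.3 4.5
   vertex 0.3 4.1 2.4
   vertex 2.6 1.8 2.4
  endloop
 endfacet
 facet normal 0.101 -0.821 0.562
  outer loop
   vertex 3.1 3.3 4.5
   vertex 2.6 1.8 2.4
   vertex 4.7 2.4 2.9
  endloop
 endfacet
 facet normal 0.236 0.970 0.055
  outer loop
   vertex 3.1 3.3 4.5
   vertex 3.3 3.5 0.1
   vertex 0.3 4.1 2.4
  endloop
 endfacet
 facet normal 0.536 0.842 0.063
  outer loop
   vertex 3.1 3.3 4.5
   vertex 4.7 2.4 2.9
   vertex 3.3 3.5 0.1
  endloop
 endfacet
 facet normal 0.235 -0.958 0.161
  outer loop
   vertex 4.1 2.0 1.4
   vertex 4.7 2.4 2.9
   vertex 2.6 1.8 2.4
  endloop
 endfacet
 facet normal 0.906 0.137 -0.399
  outer loop
   vertex 4.1 2.0 1.4
   vertex 3.3 3.5 0.1
   vertex 4.7 2.4 2.9
  endloop
 endfacet
 facet normal -0.321 -0.712 -0.624
  outer loop
   vertex 4.1 2.0 1.4
   vertex 2.6 1.8 2.4
   vertex 3.3 3.5 0.1
  endloop
 endfacet
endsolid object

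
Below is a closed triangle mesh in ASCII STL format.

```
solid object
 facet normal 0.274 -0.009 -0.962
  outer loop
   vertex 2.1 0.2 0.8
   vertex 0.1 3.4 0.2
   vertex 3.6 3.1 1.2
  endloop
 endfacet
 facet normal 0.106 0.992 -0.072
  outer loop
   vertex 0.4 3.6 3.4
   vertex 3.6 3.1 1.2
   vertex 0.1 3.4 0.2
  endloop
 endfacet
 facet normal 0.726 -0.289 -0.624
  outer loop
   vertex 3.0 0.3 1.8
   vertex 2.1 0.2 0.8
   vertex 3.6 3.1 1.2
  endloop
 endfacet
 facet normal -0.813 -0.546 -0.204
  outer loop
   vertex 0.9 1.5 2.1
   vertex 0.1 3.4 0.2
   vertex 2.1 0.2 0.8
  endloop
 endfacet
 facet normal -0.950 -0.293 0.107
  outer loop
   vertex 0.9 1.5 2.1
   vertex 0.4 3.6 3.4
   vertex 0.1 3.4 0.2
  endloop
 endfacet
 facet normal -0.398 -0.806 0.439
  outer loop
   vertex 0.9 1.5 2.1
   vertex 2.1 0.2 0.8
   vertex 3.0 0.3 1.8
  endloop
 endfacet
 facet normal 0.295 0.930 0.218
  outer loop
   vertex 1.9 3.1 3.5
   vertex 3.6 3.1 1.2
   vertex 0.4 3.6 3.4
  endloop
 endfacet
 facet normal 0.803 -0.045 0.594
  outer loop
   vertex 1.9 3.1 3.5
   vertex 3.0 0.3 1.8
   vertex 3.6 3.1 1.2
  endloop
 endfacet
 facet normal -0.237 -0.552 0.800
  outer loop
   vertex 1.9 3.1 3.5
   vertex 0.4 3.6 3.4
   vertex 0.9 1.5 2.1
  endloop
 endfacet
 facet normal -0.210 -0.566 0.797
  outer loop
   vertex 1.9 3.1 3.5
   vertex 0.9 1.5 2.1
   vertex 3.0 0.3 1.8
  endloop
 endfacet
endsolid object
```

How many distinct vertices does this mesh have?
7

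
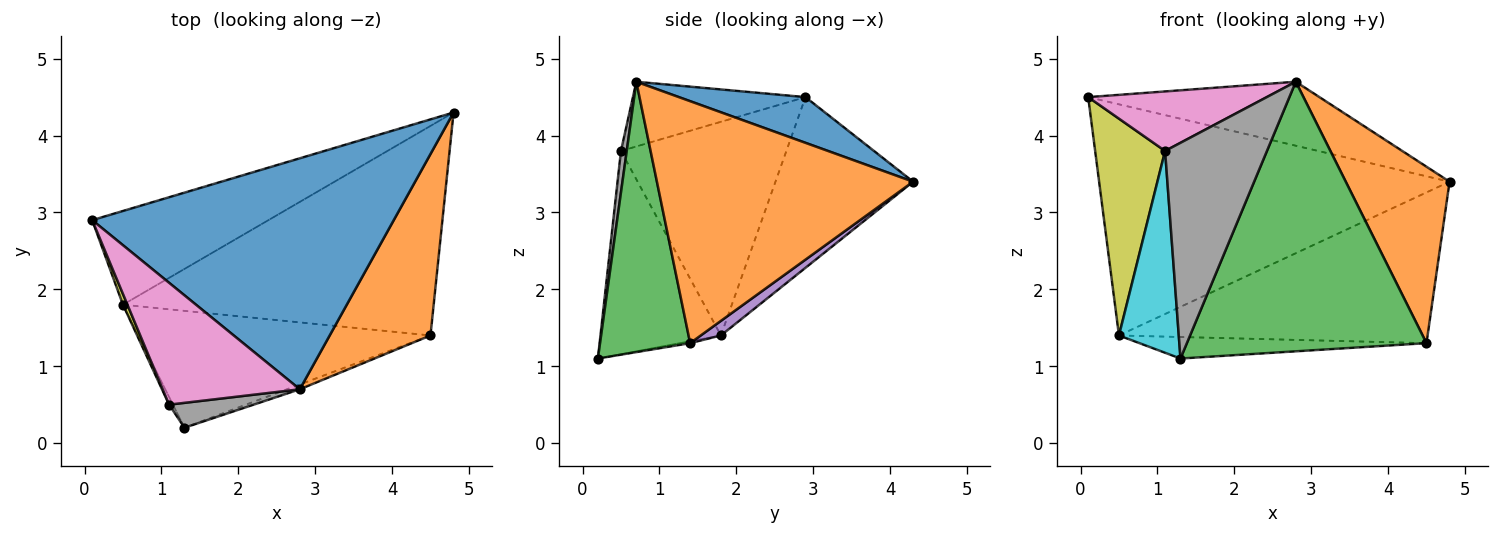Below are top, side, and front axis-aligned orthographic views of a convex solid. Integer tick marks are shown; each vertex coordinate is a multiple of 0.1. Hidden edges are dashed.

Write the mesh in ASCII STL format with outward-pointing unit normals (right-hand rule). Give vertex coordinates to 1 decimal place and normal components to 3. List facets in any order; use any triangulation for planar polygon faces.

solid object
 facet normal 0.145 0.264 0.954
  outer loop
   vertex 2.8 0.7 4.7
   vertex 4.8 4.3 3.4
   vertex 0.1 2.9 4.5
  endloop
 endfacet
 facet normal 0.865 -0.350 0.360
  outer loop
   vertex 4.5 1.4 1.3
   vertex 4.8 4.3 3.4
   vertex 2.8 0.7 4.7
  endloop
 endfacet
 facet normal 0.352 -0.936 -0.017
  outer loop
   vertex 4.5 1.4 1.3
   vertex 2.8 0.7 4.7
   vertex 1.3 0.2 1.1
  endloop
 endfacet
 facet normal -0.342 0.871 -0.353
  outer loop
   vertex 0.5 1.8 1.4
   vertex 0.1 2.9 4.5
   vertex 4.8 4.3 3.4
  endloop
 endfacet
 facet normal 0.038 0.583 -0.811
  outer loop
   vertex 0.5 1.8 1.4
   vertex 4.8 4.3 3.4
   vertex 4.5 1.4 1.3
  endloop
 endfacet
 facet normal -0.006 0.181 -0.983
  outer loop
   vertex 0.5 1.8 1.4
   vertex 4.5 1.4 1.3
   vertex 1.3 0.2 1.1
  endloop
 endfacet
 facet normal -0.390 -0.404 0.827
  outer loop
   vertex 1.1 0.5 3.8
   vertex 2.8 0.7 4.7
   vertex 0.1 2.9 4.5
  endloop
 endfacet
 facet normal 0.056 -0.992 0.114
  outer loop
   vertex 1.1 0.5 3.8
   vertex 1.3 0.2 1.1
   vertex 2.8 0.7 4.7
  endloop
 endfacet
 facet normal -0.921 -0.389 0.019
  outer loop
   vertex 1.1 0.5 3.8
   vertex 0.1 2.9 4.5
   vertex 0.5 1.8 1.4
  endloop
 endfacet
 facet normal -0.896 -0.445 -0.017
  outer loop
   vertex 1.1 0.5 3.8
   vertex 0.5 1.8 1.4
   vertex 1.3 0.2 1.1
  endloop
 endfacet
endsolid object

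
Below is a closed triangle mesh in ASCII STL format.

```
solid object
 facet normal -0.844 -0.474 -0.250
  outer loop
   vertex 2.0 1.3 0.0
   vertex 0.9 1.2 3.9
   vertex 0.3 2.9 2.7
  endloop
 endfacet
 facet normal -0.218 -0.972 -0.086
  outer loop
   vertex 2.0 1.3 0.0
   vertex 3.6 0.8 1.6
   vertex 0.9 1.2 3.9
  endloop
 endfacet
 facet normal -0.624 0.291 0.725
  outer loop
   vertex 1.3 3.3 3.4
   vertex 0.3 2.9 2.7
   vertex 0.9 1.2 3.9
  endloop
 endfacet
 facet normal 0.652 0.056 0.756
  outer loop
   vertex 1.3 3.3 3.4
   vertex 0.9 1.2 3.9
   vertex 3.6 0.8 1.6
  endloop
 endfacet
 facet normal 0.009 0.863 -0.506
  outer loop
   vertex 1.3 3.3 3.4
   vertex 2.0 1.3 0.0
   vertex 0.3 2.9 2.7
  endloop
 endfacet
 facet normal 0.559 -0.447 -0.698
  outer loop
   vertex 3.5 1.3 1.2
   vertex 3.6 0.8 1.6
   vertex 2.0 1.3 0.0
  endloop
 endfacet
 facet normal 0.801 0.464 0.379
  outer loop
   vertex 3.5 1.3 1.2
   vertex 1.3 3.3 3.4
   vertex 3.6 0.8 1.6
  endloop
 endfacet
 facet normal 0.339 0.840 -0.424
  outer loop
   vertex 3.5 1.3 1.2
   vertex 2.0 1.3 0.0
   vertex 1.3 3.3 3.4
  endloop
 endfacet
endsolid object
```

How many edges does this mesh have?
12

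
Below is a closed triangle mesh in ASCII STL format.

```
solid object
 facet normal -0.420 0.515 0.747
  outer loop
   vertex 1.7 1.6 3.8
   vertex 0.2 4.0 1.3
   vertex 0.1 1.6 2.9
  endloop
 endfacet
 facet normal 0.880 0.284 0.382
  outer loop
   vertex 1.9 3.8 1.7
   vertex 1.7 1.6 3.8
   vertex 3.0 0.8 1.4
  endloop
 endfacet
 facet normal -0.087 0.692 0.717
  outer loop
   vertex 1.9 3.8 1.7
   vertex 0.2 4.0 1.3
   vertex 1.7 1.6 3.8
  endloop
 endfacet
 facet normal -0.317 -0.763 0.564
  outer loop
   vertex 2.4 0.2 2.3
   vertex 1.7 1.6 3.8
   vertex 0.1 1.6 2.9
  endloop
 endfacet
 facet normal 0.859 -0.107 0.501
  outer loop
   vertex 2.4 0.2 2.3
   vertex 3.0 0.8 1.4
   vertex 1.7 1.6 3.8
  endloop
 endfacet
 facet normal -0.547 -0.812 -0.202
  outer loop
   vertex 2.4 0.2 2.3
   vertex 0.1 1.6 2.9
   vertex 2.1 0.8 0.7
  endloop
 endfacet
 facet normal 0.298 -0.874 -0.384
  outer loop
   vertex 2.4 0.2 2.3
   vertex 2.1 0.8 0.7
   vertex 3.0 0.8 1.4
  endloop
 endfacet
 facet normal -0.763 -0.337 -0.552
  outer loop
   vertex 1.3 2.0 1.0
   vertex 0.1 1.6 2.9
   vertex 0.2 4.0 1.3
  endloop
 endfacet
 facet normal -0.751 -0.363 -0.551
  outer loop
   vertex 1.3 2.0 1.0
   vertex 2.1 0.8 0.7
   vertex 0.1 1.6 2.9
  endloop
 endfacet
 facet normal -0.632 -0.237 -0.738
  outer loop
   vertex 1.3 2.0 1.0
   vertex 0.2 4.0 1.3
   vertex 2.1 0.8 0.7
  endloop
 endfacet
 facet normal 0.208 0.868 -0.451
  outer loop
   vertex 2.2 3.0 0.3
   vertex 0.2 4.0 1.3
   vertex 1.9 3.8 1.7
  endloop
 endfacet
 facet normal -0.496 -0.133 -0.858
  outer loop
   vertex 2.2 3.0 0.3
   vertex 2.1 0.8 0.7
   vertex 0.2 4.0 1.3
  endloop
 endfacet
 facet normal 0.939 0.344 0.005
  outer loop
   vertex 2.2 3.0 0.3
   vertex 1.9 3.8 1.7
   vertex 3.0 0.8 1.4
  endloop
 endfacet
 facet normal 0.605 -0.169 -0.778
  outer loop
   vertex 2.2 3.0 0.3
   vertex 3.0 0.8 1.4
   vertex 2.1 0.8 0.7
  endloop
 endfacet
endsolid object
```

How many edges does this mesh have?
21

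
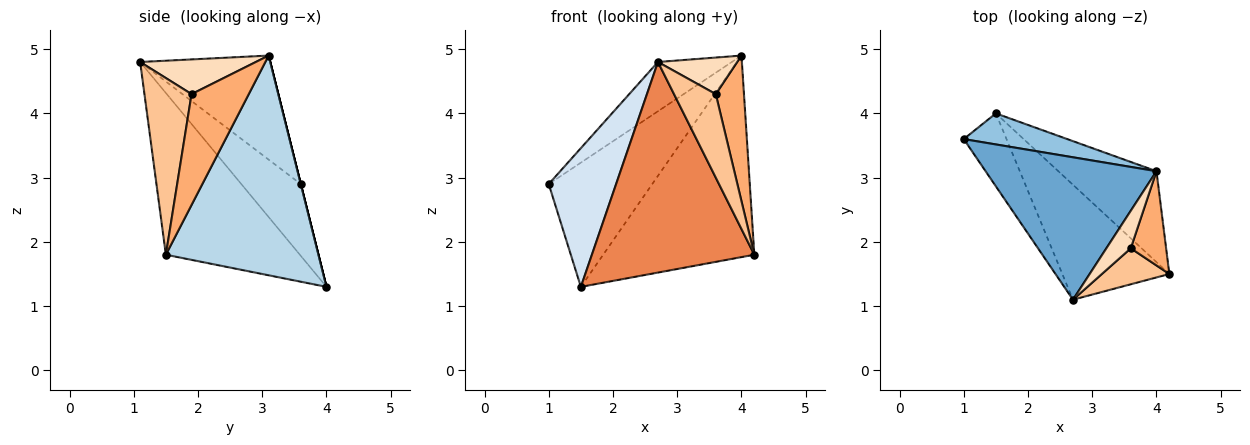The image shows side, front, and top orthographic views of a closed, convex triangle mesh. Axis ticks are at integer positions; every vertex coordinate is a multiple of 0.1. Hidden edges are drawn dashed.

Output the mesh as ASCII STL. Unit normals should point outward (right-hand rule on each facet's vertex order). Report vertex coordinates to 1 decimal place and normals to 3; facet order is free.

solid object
 facet normal -0.499 0.283 0.819
  outer loop
   vertex 2.7 1.1 4.8
   vertex 4.0 3.1 4.9
   vertex 1.0 3.6 2.9
  endloop
 endfacet
 facet normal 0.000 0.970 0.243
  outer loop
   vertex 1.5 4.0 1.3
   vertex 1.0 3.6 2.9
   vertex 4.0 3.1 4.9
  endloop
 endfacet
 facet normal 0.677 0.671 -0.303
  outer loop
   vertex 1.5 4.0 1.3
   vertex 4.0 3.1 4.9
   vertex 4.2 1.5 1.8
  endloop
 endfacet
 facet normal -0.616 -0.697 -0.367
  outer loop
   vertex 1.5 4.0 1.3
   vertex 2.7 1.1 4.8
   vertex 1.0 3.6 2.9
  endloop
 endfacet
 facet normal -0.586 -0.711 -0.388
  outer loop
   vertex 1.5 4.0 1.3
   vertex 4.2 1.5 1.8
   vertex 2.7 1.1 4.8
  endloop
 endfacet
 facet normal 0.862 -0.425 0.275
  outer loop
   vertex 3.6 1.9 4.3
   vertex 4.2 1.5 1.8
   vertex 4.0 3.1 4.9
  endloop
 endfacet
 facet normal 0.720 -0.638 0.275
  outer loop
   vertex 3.6 1.9 4.3
   vertex 2.7 1.1 4.8
   vertex 4.2 1.5 1.8
  endloop
 endfacet
 facet normal 0.713 -0.489 0.502
  outer loop
   vertex 3.6 1.9 4.3
   vertex 4.0 3.1 4.9
   vertex 2.7 1.1 4.8
  endloop
 endfacet
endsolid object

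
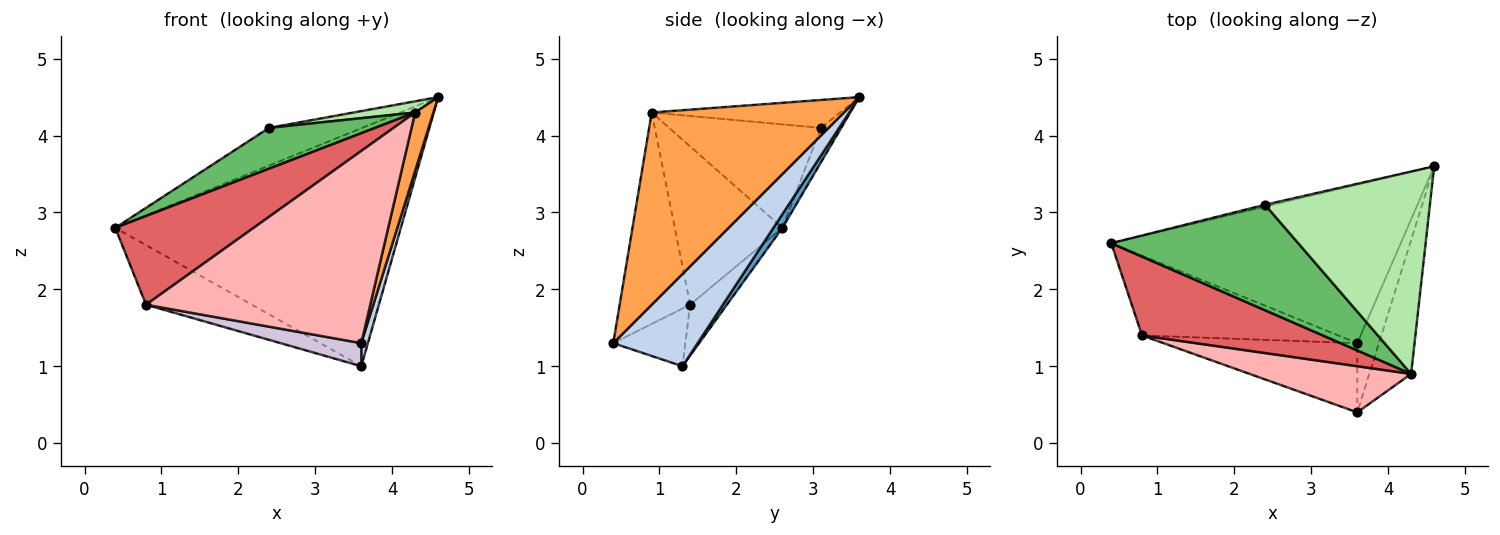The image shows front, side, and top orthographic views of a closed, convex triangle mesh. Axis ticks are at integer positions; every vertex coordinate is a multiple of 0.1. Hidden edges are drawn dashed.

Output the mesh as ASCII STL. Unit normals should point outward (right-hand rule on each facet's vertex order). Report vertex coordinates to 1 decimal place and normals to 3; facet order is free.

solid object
 facet normal 0.026 0.832 -0.554
  outer loop
   vertex 3.6 1.3 1.0
   vertex 0.4 2.6 2.8
   vertex 4.6 3.6 4.5
  endloop
 endfacet
 facet normal 0.971 -0.076 -0.228
  outer loop
   vertex 3.6 1.3 1.0
   vertex 4.6 3.6 4.5
   vertex 3.6 0.4 1.3
  endloop
 endfacet
 facet normal 0.973 -0.092 -0.212
  outer loop
   vertex 4.3 0.9 4.3
   vertex 3.6 0.4 1.3
   vertex 4.6 3.6 4.5
  endloop
 endfacet
 facet normal -0.213 0.976 -0.047
  outer loop
   vertex 2.4 3.1 4.1
   vertex 4.6 3.6 4.5
   vertex 0.4 2.6 2.8
  endloop
 endfacet
 facet normal -0.459 -0.321 0.829
  outer loop
   vertex 2.4 3.1 4.1
   vertex 0.4 2.6 2.8
   vertex 4.3 0.9 4.3
  endloop
 endfacet
 facet normal -0.167 -0.054 0.985
  outer loop
   vertex 2.4 3.1 4.1
   vertex 4.3 0.9 4.3
   vertex 4.6 3.6 4.5
  endloop
 endfacet
 facet normal -0.503 -0.646 0.574
  outer loop
   vertex 0.8 1.4 1.8
   vertex 4.3 0.9 4.3
   vertex 0.4 2.6 2.8
  endloop
 endfacet
 facet normal -0.292 -0.930 0.223
  outer loop
   vertex 0.8 1.4 1.8
   vertex 3.6 0.4 1.3
   vertex 4.3 0.9 4.3
  endloop
 endfacet
 facet normal -0.203 0.586 -0.784
  outer loop
   vertex 0.8 1.4 1.8
   vertex 0.4 2.6 2.8
   vertex 3.6 1.3 1.0
  endloop
 endfacet
 facet normal -0.272 -0.304 -0.913
  outer loop
   vertex 0.8 1.4 1.8
   vertex 3.6 1.3 1.0
   vertex 3.6 0.4 1.3
  endloop
 endfacet
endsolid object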